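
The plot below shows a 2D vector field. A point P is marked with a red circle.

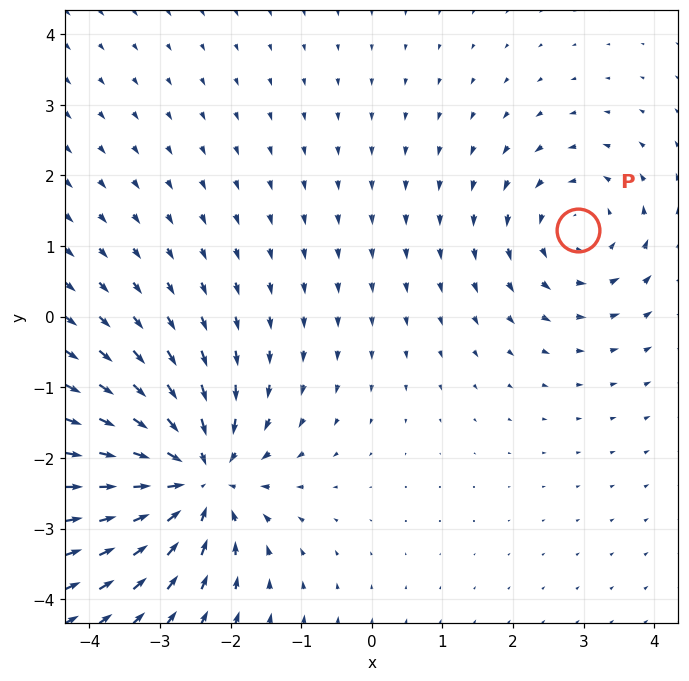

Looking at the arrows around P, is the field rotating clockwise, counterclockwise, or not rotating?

Near P at (2.9, 1.2) the arrows circulate counterclockwise. The curl (z-component) there is about +3; positive curl means counterclockwise rotation.

counterclockwise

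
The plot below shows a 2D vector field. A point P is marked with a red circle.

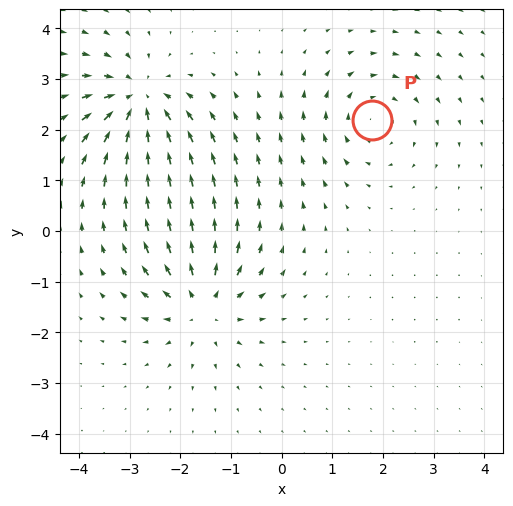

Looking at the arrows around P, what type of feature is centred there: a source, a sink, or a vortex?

vortex

At P (1.8, 2.2) the arrows circulate clockwise. Divergence ≈0, curl about -4 — near-zero divergence with nonzero curl is a vortex.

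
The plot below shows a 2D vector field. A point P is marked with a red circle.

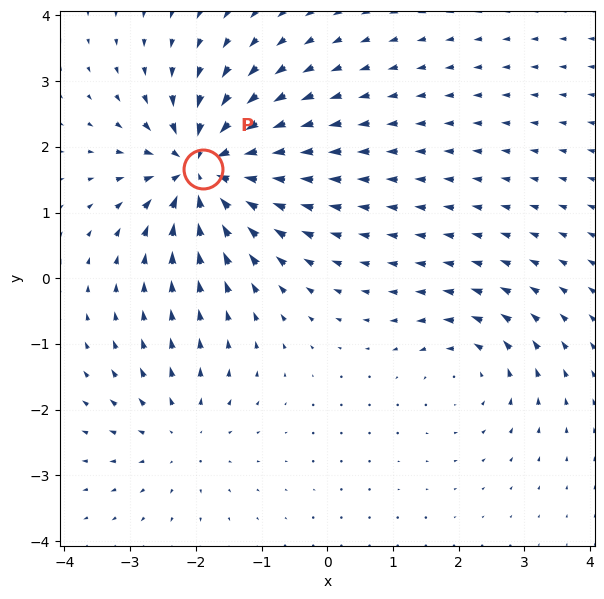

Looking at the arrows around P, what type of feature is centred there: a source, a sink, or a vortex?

At P (-1.9, 1.7) the arrows converge inward. Divergence about -7, curl ≈0 — negative divergence with near-zero curl is a sink.

sink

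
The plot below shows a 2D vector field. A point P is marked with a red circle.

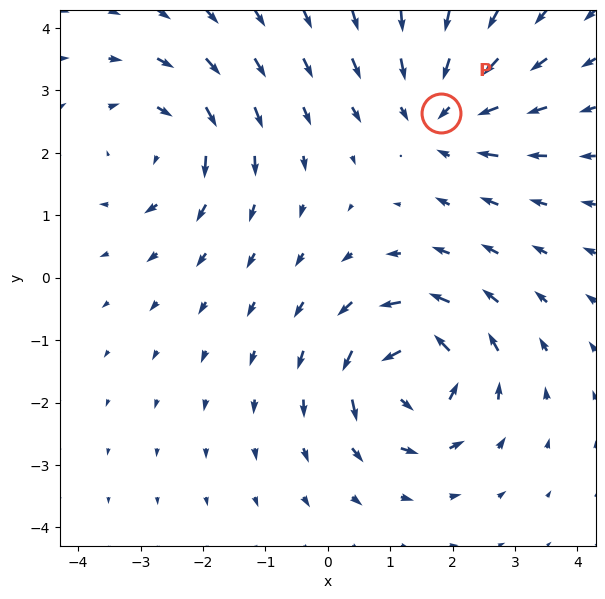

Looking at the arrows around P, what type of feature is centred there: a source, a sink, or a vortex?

At P (1.8, 2.6) the arrows converge inward. Divergence about -3, curl ≈0 — negative divergence with near-zero curl is a sink.

sink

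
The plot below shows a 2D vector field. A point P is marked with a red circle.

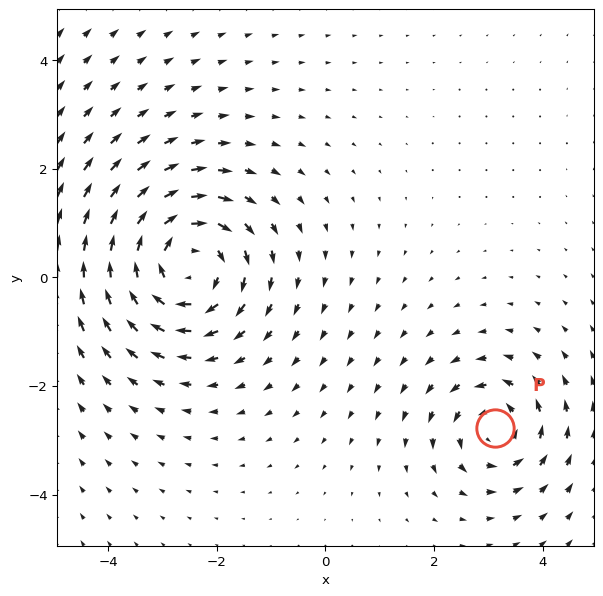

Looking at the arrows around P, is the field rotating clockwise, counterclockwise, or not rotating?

Near P at (3.1, -2.8) the arrows circulate counterclockwise. The curl (z-component) there is about +4; positive curl means counterclockwise rotation.

counterclockwise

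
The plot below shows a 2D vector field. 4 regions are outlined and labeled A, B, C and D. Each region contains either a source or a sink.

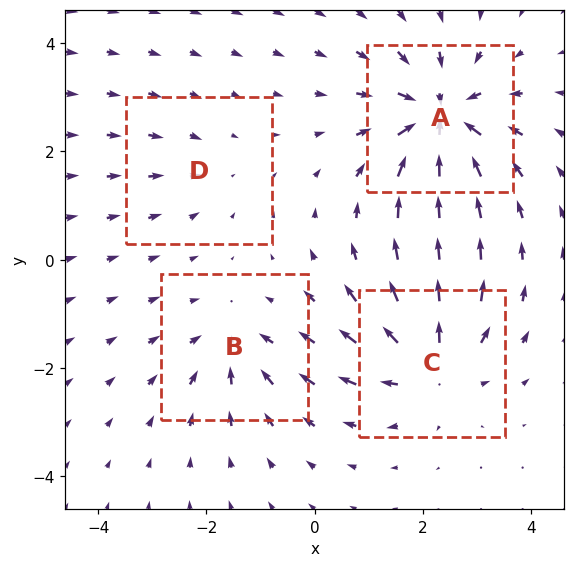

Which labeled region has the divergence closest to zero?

D

Divergence at each region's feature centre — A: about -7, B: about -4, C: about +5, D: about -2. Region D is closest to zero.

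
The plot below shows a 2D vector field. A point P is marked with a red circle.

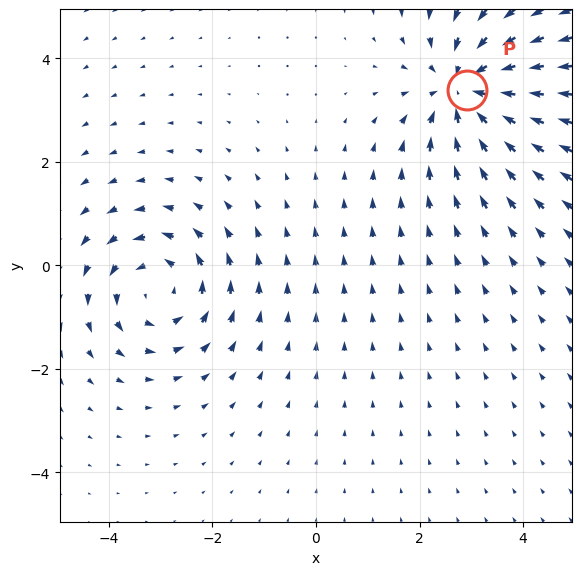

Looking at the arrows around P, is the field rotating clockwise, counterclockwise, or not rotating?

Near P at (2.9, 3.4) the arrows show no circulation. The curl there is ≈0.

not rotating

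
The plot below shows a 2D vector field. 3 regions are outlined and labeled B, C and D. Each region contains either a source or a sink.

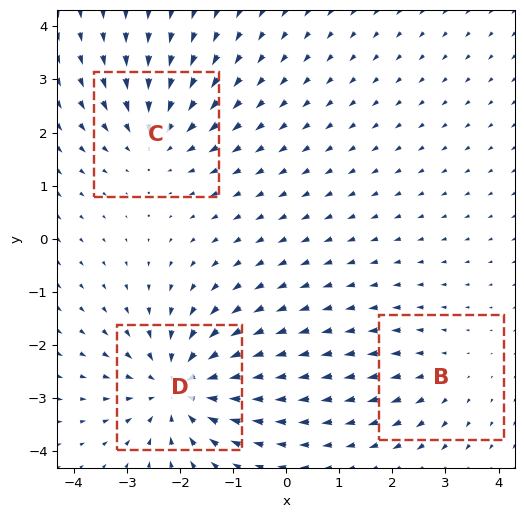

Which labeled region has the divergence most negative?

Divergence at each region's feature centre — B: about +2, C: about -3, D: about -5. Region D is most negative.

D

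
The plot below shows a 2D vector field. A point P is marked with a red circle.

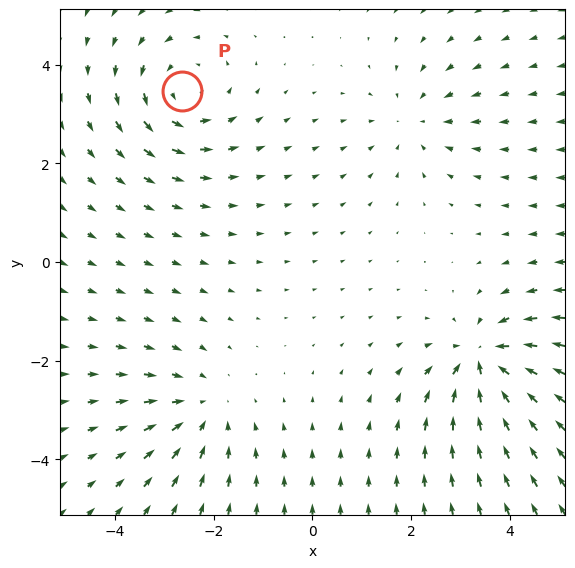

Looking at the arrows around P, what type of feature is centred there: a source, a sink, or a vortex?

At P (-2.6, 3.5) the arrows circulate counterclockwise. Divergence ≈0, curl about +4 — near-zero divergence with nonzero curl is a vortex.

vortex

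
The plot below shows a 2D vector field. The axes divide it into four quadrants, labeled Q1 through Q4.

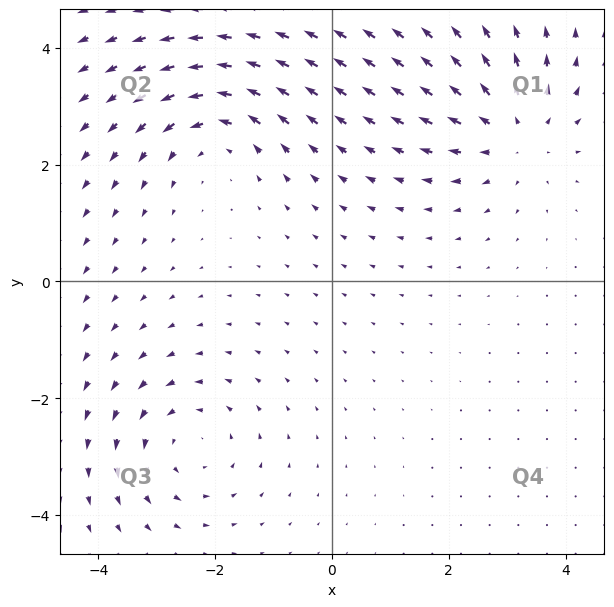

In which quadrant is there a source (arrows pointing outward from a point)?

Q1

The source sits at approximately (3.1, 2.6), which lies in quadrant Q1. The divergence there is about +4, positive as expected for a source.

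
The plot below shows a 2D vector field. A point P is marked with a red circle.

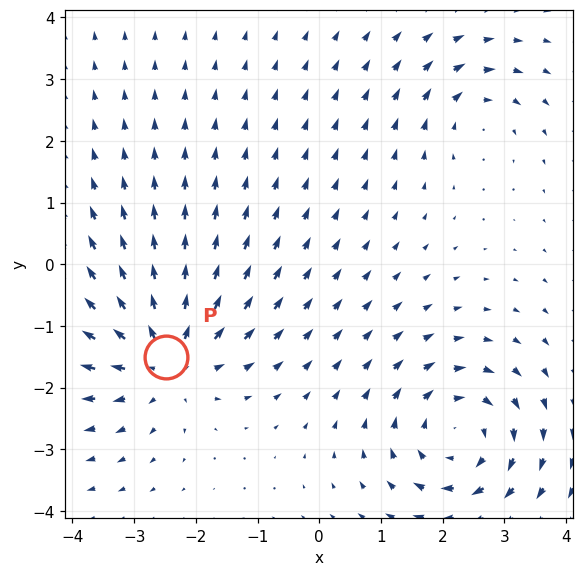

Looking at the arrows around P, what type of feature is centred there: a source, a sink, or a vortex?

source

At P (-2.5, -1.5) the arrows spread outward. Divergence about +5, curl ≈0 — positive divergence with near-zero curl is a source.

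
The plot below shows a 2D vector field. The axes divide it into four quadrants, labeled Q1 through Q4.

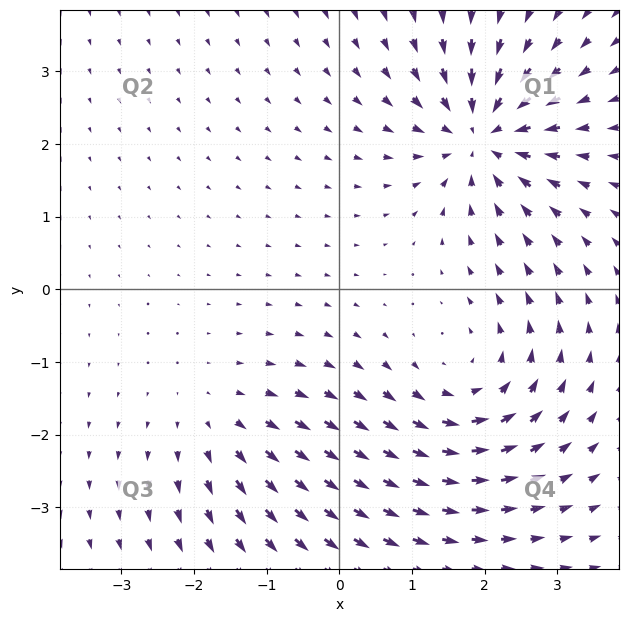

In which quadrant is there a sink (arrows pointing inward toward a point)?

The sink sits at approximately (2.0, 2.1), which lies in quadrant Q1. The divergence there is about -6, negative as expected for a sink.

Q1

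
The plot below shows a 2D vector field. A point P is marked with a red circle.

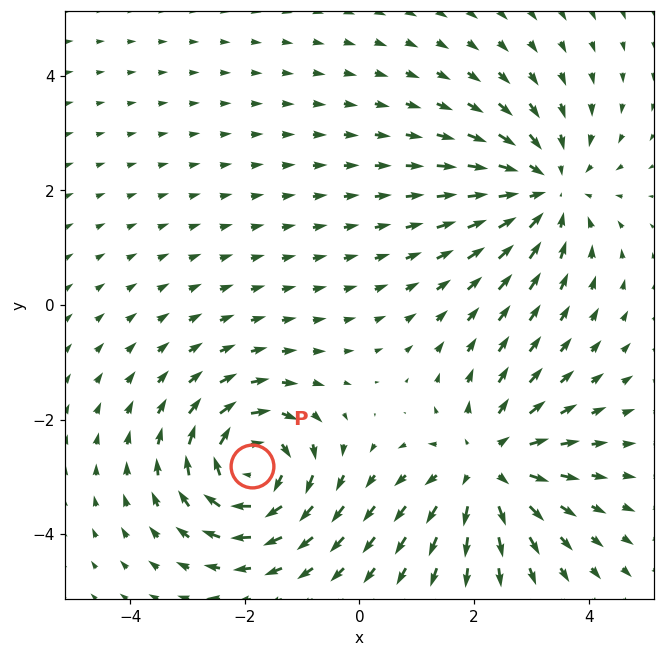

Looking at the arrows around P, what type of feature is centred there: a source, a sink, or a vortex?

vortex

At P (-1.9, -2.8) the arrows circulate clockwise. Divergence ≈0, curl about -6 — near-zero divergence with nonzero curl is a vortex.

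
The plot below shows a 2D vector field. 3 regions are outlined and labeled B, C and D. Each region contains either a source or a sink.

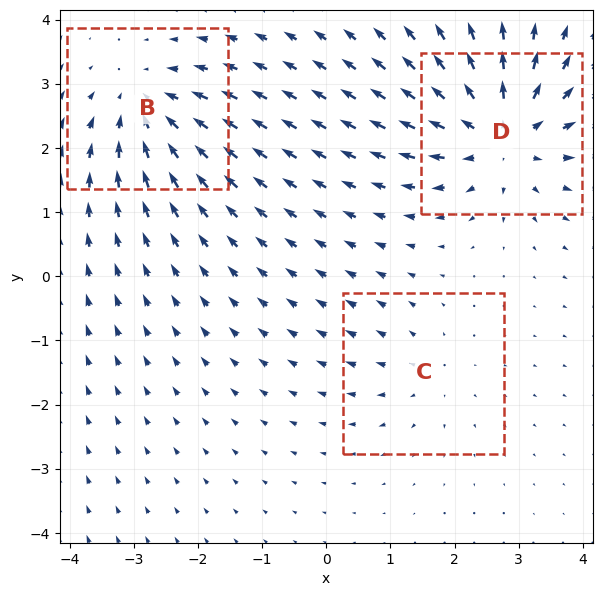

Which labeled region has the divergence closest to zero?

Divergence at each region's feature centre — B: about -4, C: about +2, D: about +5. Region C is closest to zero.

C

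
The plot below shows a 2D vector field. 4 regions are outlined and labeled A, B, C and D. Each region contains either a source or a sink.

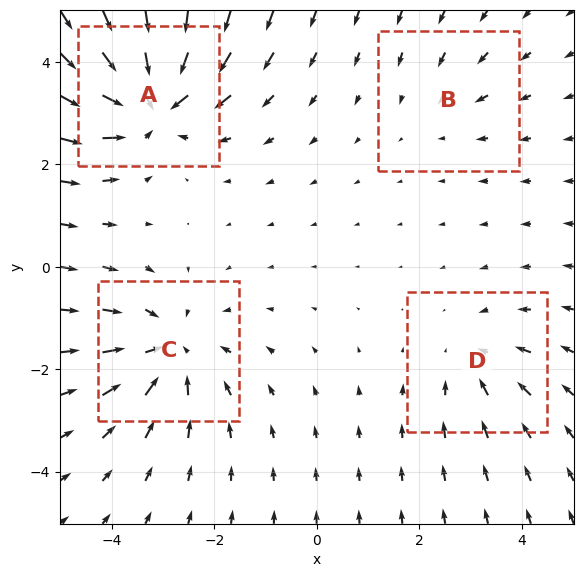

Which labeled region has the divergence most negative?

Divergence at each region's feature centre — A: about -7, B: about -2, C: about -4, D: about -3. Region A is most negative.

A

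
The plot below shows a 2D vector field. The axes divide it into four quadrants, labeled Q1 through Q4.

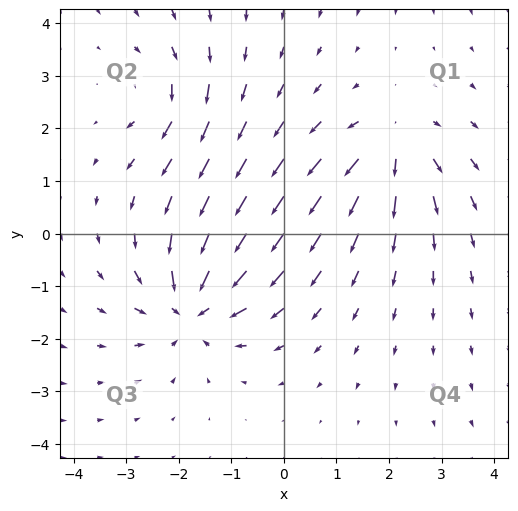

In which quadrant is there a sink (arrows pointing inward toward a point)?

Q3

The sink sits at approximately (-1.7, -1.4), which lies in quadrant Q3. The divergence there is about -5, negative as expected for a sink.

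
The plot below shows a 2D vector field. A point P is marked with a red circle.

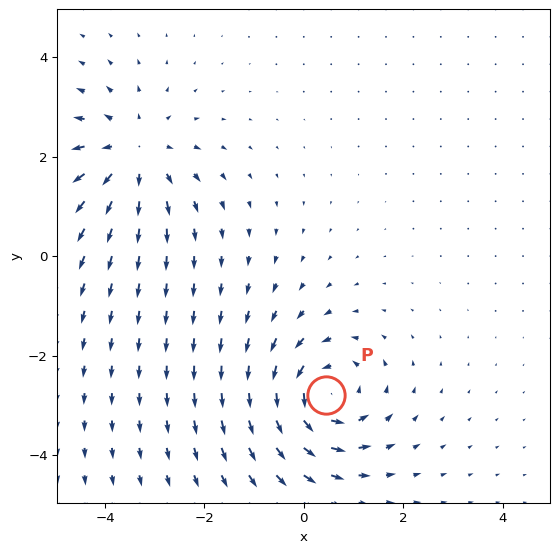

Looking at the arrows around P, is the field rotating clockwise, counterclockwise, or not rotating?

Near P at (0.5, -2.8) the arrows circulate counterclockwise. The curl (z-component) there is about +5; positive curl means counterclockwise rotation.

counterclockwise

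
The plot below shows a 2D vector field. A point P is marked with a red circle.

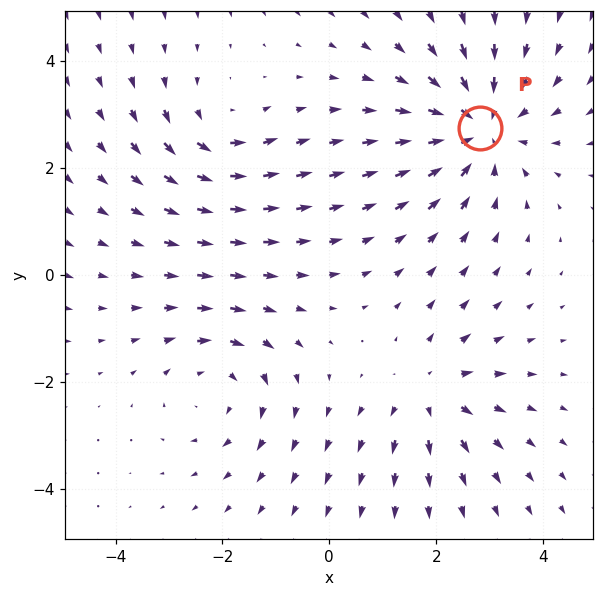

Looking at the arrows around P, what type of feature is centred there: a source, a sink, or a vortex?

sink

At P (2.8, 2.8) the arrows converge inward. Divergence about -4, curl ≈0 — negative divergence with near-zero curl is a sink.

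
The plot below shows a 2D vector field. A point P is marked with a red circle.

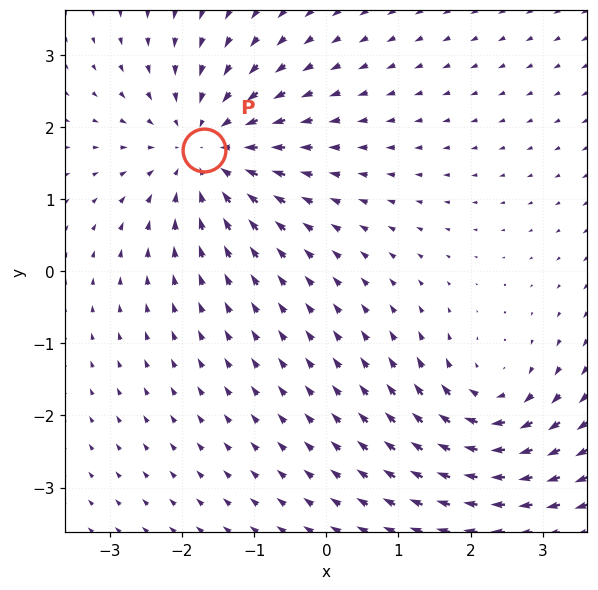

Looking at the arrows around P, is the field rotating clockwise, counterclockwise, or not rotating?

not rotating

Near P at (-1.7, 1.7) the arrows show no circulation. The curl there is ≈0.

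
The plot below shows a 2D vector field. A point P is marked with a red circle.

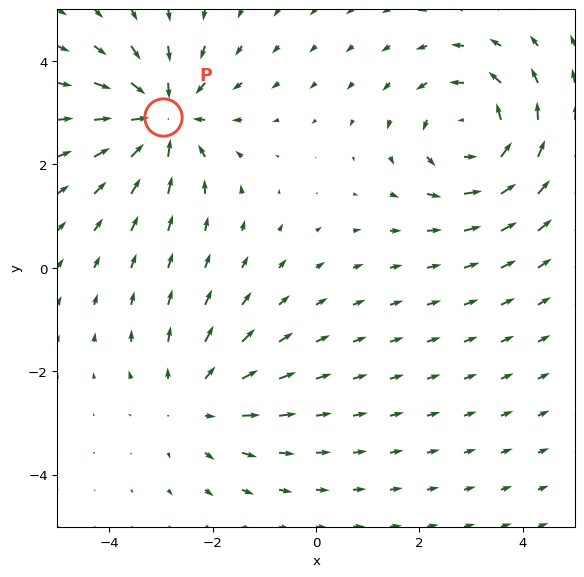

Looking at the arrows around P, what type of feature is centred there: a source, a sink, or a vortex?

At P (-3.0, 2.9) the arrows converge inward. Divergence about -4, curl ≈0 — negative divergence with near-zero curl is a sink.

sink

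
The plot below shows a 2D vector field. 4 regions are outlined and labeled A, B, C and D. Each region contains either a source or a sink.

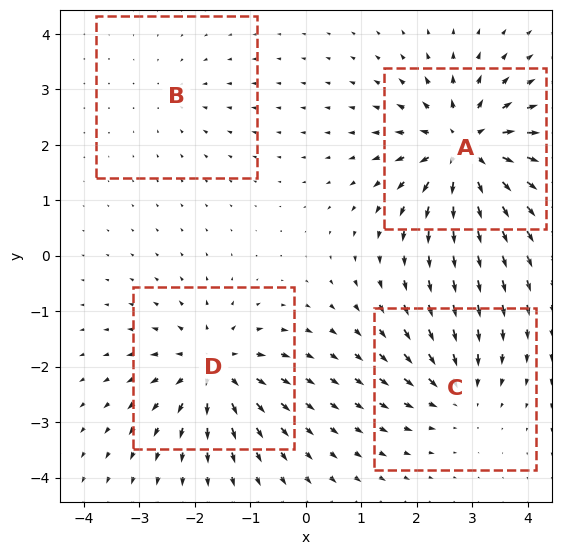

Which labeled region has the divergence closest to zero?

B

Divergence at each region's feature centre — A: about +8, B: about -2, C: about -4, D: about +6. Region B is closest to zero.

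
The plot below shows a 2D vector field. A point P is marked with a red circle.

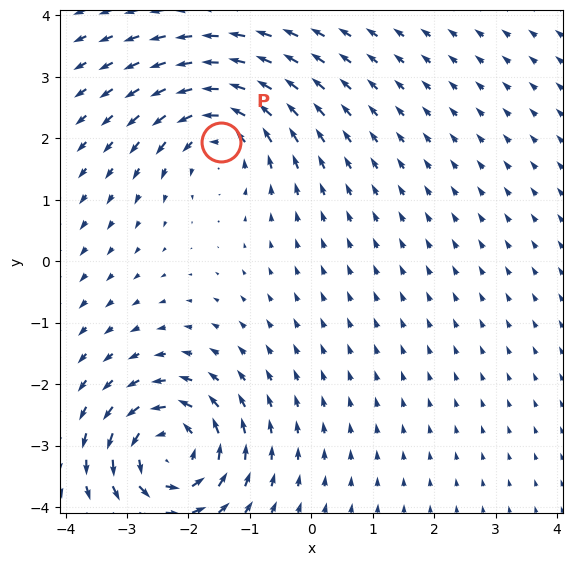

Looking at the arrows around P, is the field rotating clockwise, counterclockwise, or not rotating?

counterclockwise

Near P at (-1.5, 1.9) the arrows circulate counterclockwise. The curl (z-component) there is about +4; positive curl means counterclockwise rotation.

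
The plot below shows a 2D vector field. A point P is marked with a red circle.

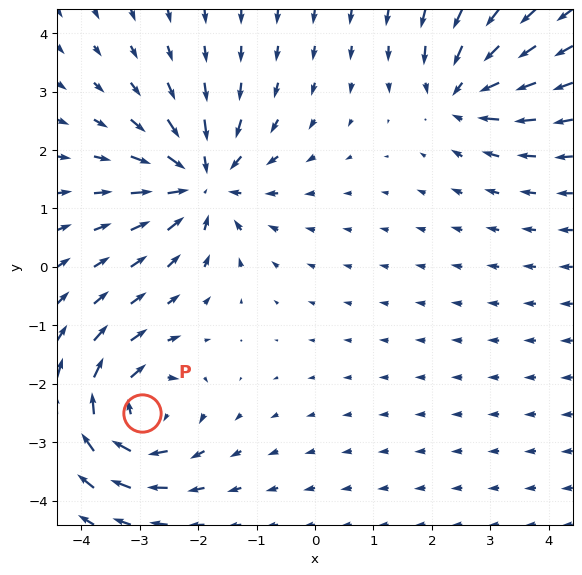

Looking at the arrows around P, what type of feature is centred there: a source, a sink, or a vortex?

vortex

At P (-3.0, -2.5) the arrows circulate clockwise. Divergence ≈0, curl about -5 — near-zero divergence with nonzero curl is a vortex.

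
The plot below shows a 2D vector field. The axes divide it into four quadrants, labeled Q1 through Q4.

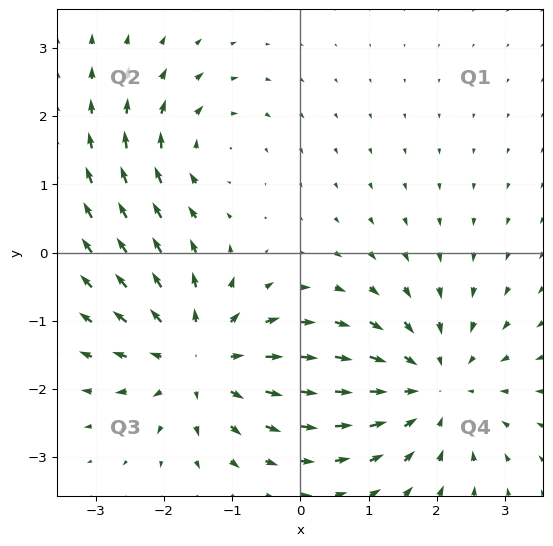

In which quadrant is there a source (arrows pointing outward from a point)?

Q3

The source sits at approximately (-1.5, -1.6), which lies in quadrant Q3. The divergence there is about +4, positive as expected for a source.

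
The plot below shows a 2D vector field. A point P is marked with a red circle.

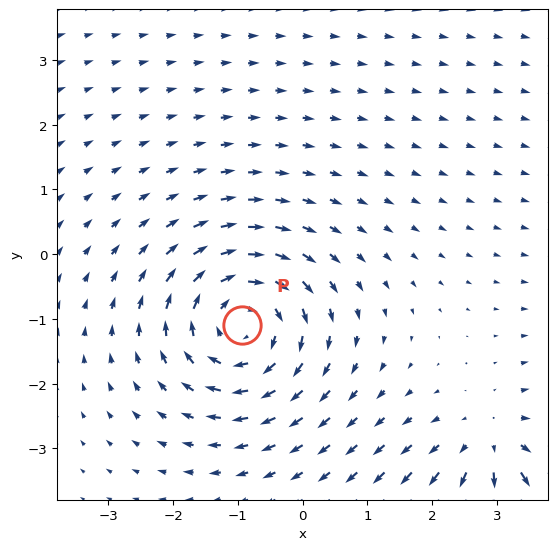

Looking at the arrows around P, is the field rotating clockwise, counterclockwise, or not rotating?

clockwise

Near P at (-0.9, -1.1) the arrows circulate clockwise. The curl (z-component) there is about -4; negative curl means clockwise rotation.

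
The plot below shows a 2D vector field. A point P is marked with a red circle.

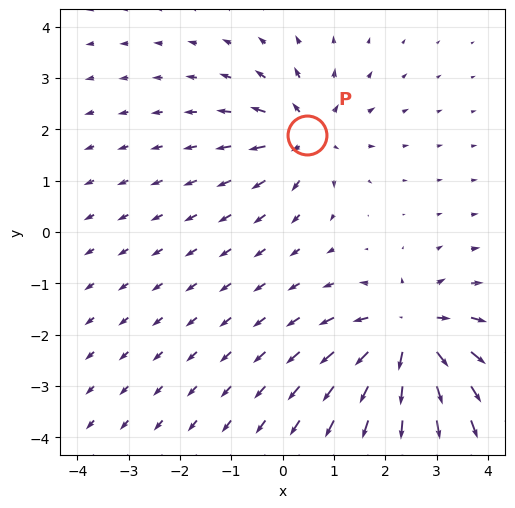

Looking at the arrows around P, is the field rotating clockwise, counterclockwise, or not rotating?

Near P at (0.5, 1.9) the arrows show no circulation. The curl there is ≈0.

not rotating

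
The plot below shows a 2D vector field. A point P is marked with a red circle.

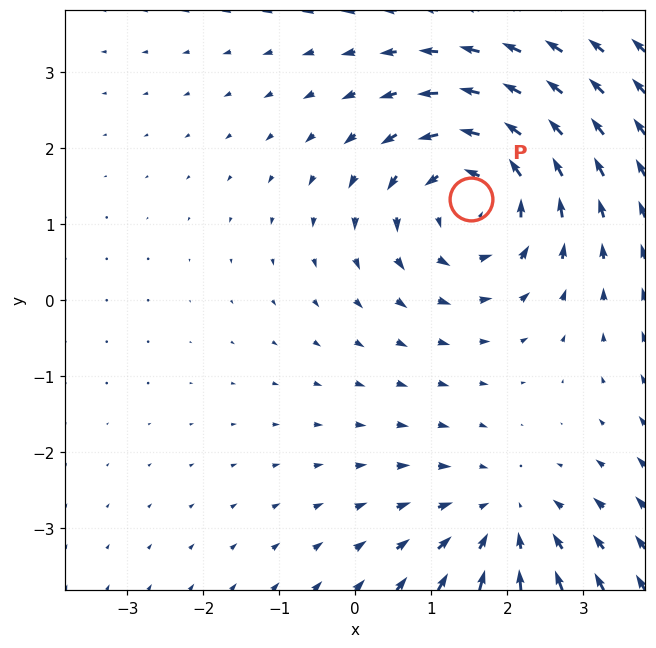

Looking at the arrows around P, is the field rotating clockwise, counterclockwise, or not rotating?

counterclockwise

Near P at (1.5, 1.3) the arrows circulate counterclockwise. The curl (z-component) there is about +4; positive curl means counterclockwise rotation.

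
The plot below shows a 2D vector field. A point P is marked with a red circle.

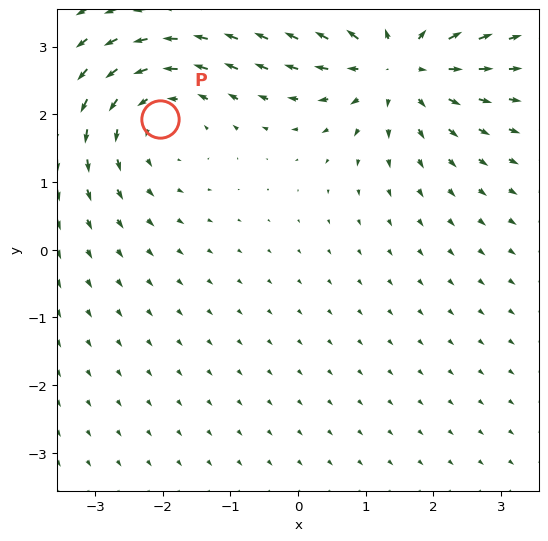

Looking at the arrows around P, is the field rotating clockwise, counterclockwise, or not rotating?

counterclockwise

Near P at (-2.0, 1.9) the arrows circulate counterclockwise. The curl (z-component) there is about +3; positive curl means counterclockwise rotation.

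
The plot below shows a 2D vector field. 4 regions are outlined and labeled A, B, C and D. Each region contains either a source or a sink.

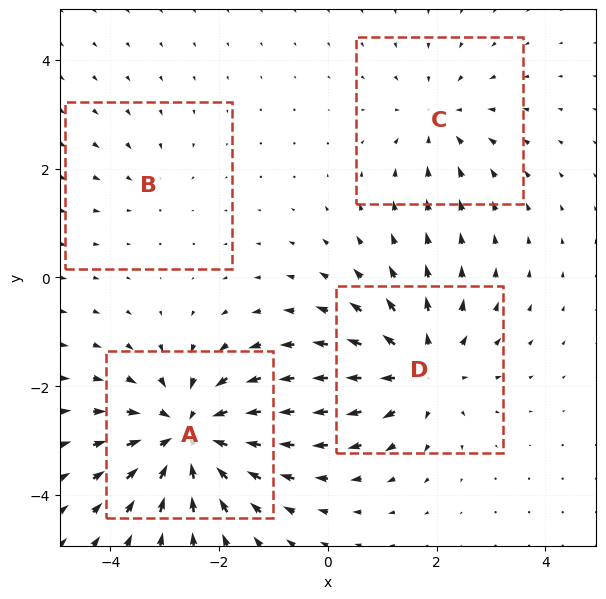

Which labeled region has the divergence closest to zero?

Divergence at each region's feature centre — A: about -7, B: about -2, C: about -3, D: about +5. Region B is closest to zero.

B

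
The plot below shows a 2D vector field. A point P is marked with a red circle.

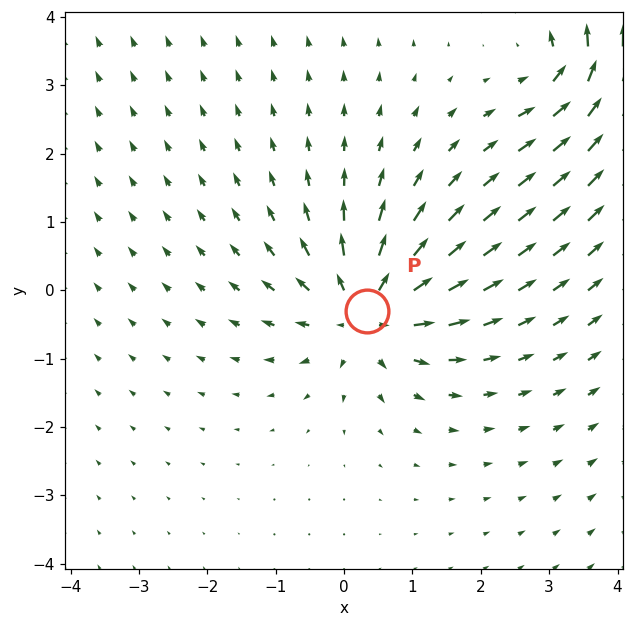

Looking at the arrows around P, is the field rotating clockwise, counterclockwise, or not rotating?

Near P at (0.3, -0.3) the arrows show no circulation. The curl there is ≈0.

not rotating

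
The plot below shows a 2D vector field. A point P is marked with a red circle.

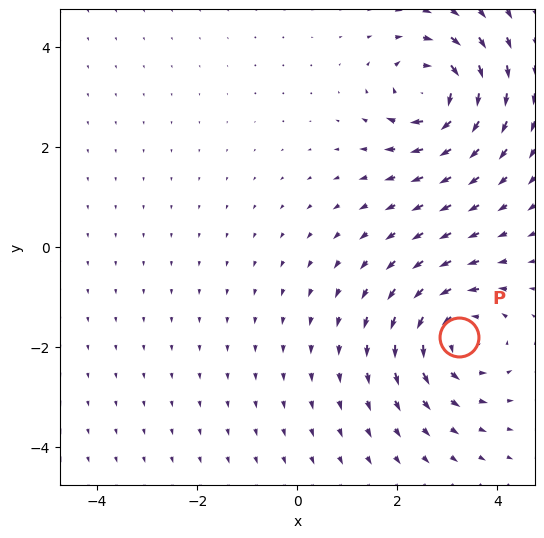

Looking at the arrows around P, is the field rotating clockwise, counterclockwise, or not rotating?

Near P at (3.2, -1.8) the arrows circulate counterclockwise. The curl (z-component) there is about +5; positive curl means counterclockwise rotation.

counterclockwise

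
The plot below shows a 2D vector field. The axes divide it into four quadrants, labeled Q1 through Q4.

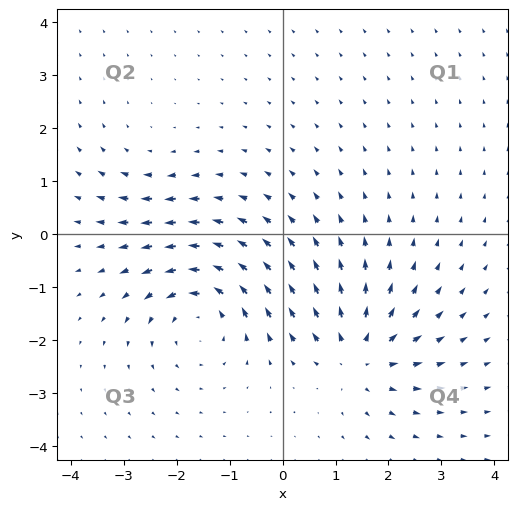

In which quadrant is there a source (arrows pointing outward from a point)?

The source sits at approximately (1.4, -2.3), which lies in quadrant Q4. The divergence there is about +5, positive as expected for a source.

Q4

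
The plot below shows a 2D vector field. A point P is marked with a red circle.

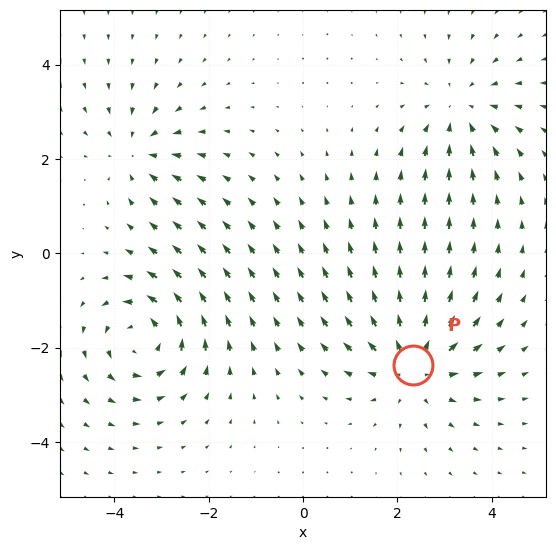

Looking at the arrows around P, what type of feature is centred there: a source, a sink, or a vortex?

At P (2.3, -2.4) the arrows spread outward. Divergence about +5, curl ≈0 — positive divergence with near-zero curl is a source.

source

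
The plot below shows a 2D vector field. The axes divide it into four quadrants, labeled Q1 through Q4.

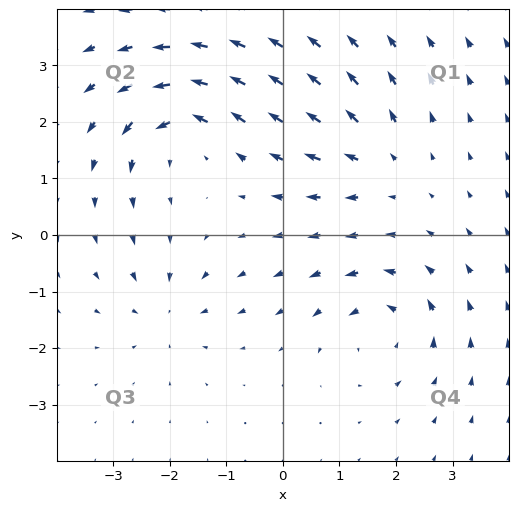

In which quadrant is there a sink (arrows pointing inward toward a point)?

Q3

The sink sits at approximately (-2.1, -1.4), which lies in quadrant Q3. The divergence there is about -3, negative as expected for a sink.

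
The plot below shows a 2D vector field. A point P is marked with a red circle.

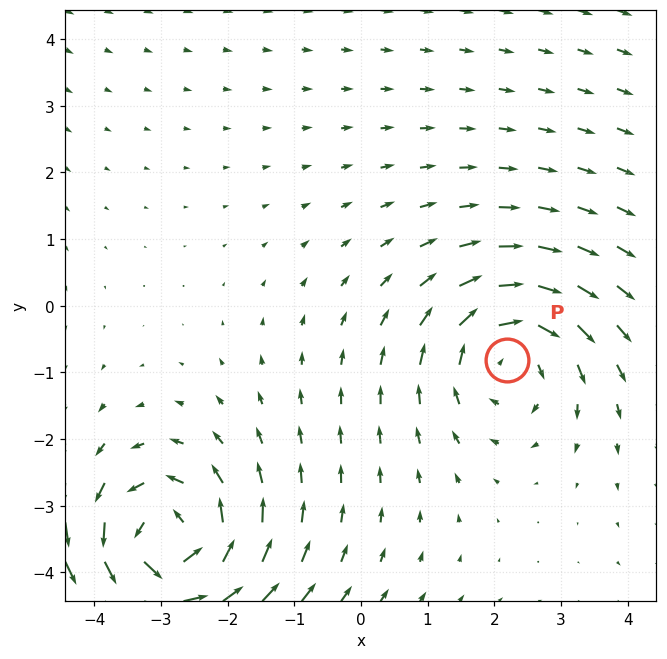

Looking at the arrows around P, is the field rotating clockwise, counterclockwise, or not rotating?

Near P at (2.2, -0.8) the arrows circulate clockwise. The curl (z-component) there is about -4; negative curl means clockwise rotation.

clockwise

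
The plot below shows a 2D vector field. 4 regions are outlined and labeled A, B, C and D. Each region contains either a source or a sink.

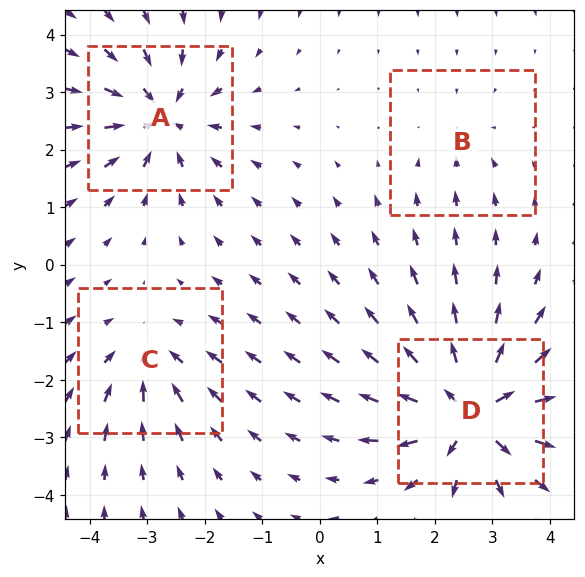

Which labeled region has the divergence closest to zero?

B

Divergence at each region's feature centre — A: about -6, B: about -2, C: about -4, D: about +9. Region B is closest to zero.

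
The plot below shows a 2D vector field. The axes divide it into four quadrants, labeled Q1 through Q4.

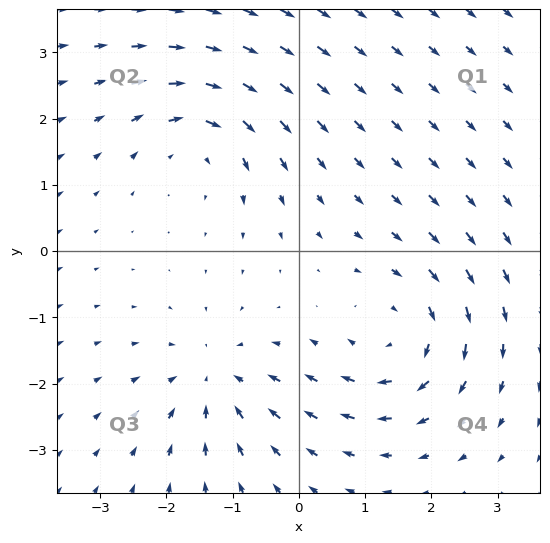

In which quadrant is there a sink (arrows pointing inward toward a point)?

The sink sits at approximately (-1.3, -1.9), which lies in quadrant Q3. The divergence there is about -4, negative as expected for a sink.

Q3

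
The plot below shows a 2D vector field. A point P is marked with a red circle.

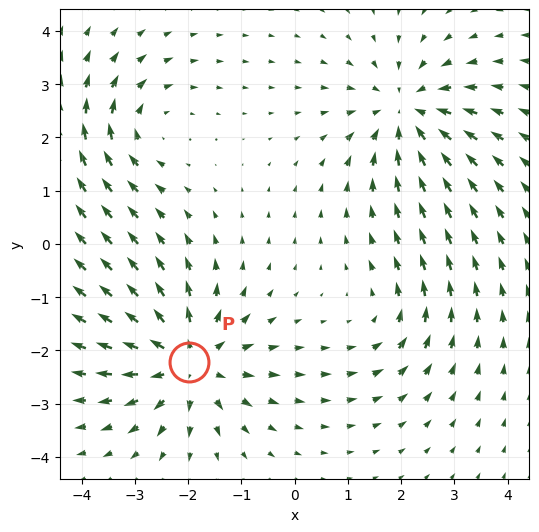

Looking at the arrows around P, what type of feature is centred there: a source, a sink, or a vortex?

source

At P (-2.0, -2.2) the arrows spread outward. Divergence about +5, curl ≈0 — positive divergence with near-zero curl is a source.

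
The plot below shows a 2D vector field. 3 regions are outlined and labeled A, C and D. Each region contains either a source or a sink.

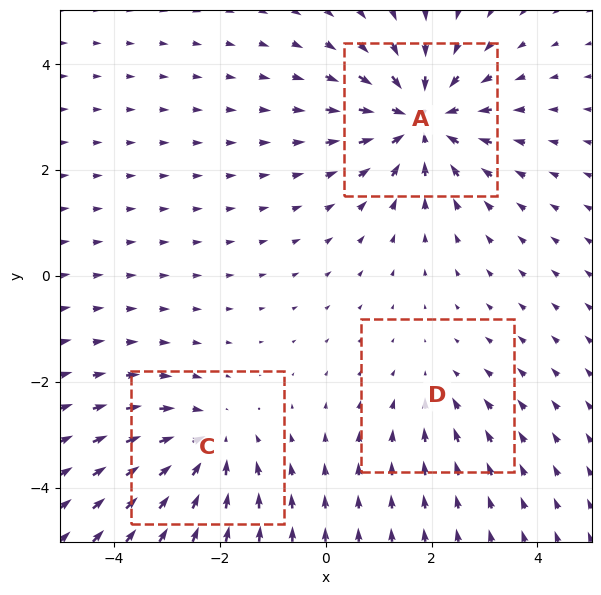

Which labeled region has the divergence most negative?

A

Divergence at each region's feature centre — A: about -5, C: about -3, D: about -2. Region A is most negative.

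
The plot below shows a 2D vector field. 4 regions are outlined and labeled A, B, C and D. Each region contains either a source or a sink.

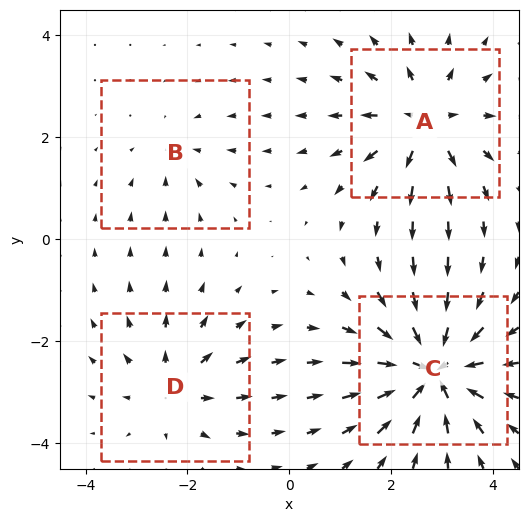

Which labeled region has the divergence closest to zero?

B

Divergence at each region's feature centre — A: about +5, B: about -2, C: about -7, D: about +4. Region B is closest to zero.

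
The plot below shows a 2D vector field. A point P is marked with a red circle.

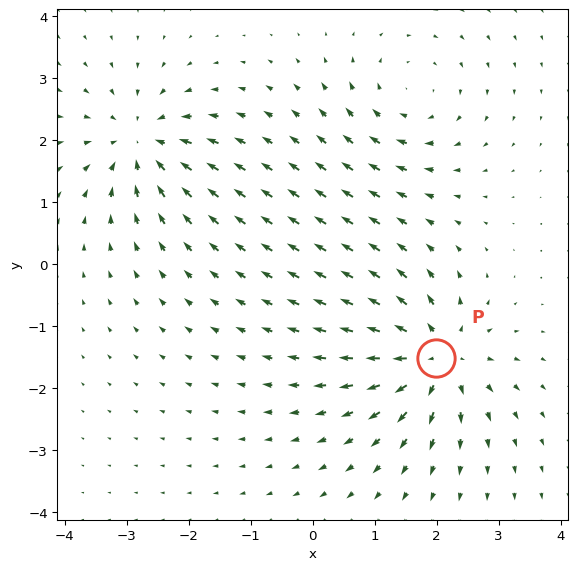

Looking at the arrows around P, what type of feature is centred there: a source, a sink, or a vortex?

At P (2.0, -1.5) the arrows spread outward. Divergence about +6, curl ≈0 — positive divergence with near-zero curl is a source.

source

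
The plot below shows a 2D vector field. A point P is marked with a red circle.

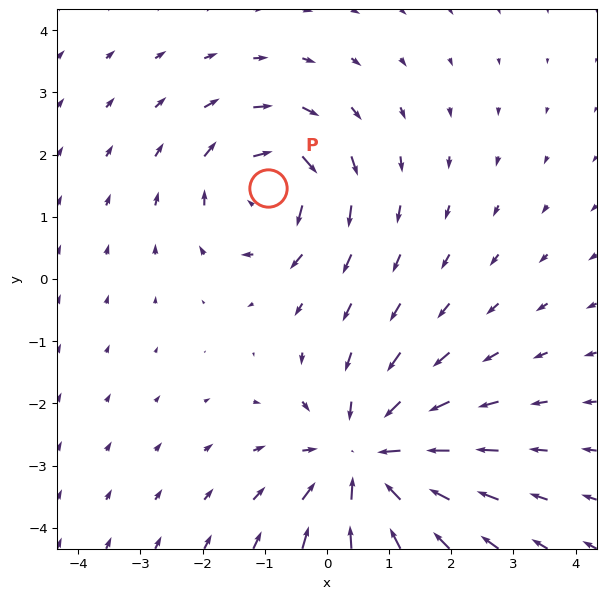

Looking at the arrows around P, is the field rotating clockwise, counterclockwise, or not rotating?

Near P at (-0.9, 1.5) the arrows circulate clockwise. The curl (z-component) there is about -4; negative curl means clockwise rotation.

clockwise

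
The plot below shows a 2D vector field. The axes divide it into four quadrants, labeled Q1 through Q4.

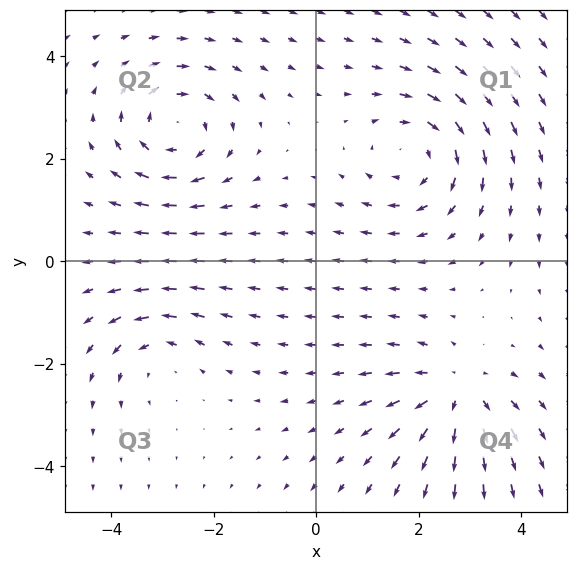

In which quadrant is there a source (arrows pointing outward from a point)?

The source sits at approximately (2.7, -2.6), which lies in quadrant Q4. The divergence there is about +4, positive as expected for a source.

Q4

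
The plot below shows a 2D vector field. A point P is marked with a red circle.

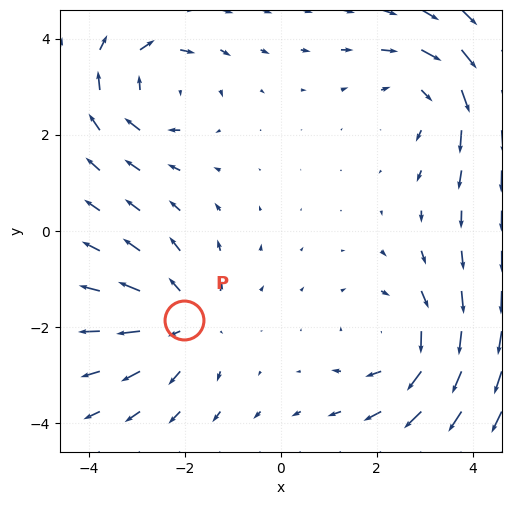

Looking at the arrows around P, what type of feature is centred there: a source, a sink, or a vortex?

At P (-2.0, -1.9) the arrows spread outward. Divergence about +3, curl ≈0 — positive divergence with near-zero curl is a source.

source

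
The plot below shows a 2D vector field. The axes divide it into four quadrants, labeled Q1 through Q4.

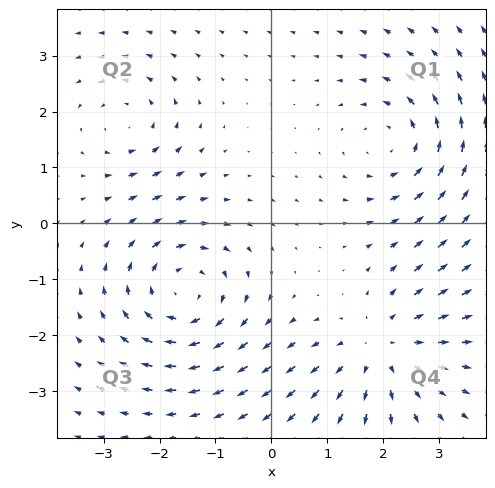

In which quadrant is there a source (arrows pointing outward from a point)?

The source sits at approximately (2.0, -2.3), which lies in quadrant Q4. The divergence there is about +4, positive as expected for a source.

Q4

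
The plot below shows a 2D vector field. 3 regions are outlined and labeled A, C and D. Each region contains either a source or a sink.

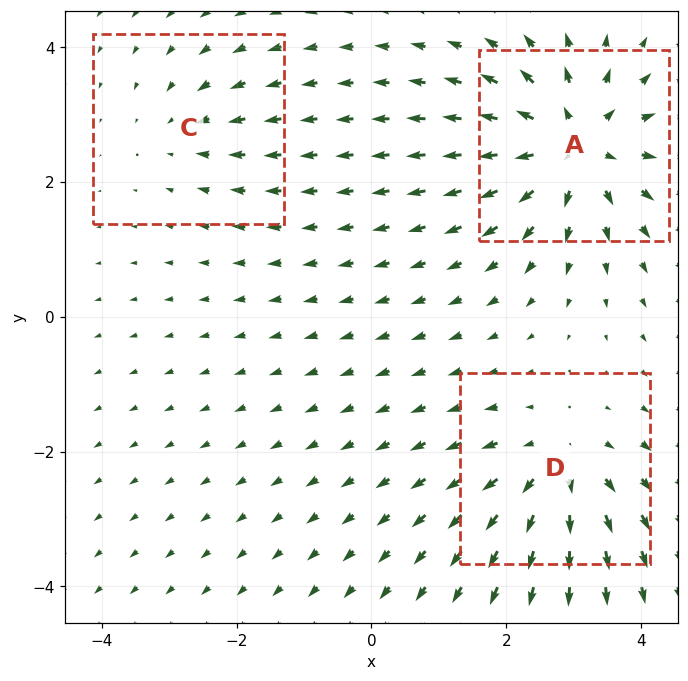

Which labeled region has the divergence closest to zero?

Divergence at each region's feature centre — A: about +5, C: about -2, D: about +4. Region C is closest to zero.

C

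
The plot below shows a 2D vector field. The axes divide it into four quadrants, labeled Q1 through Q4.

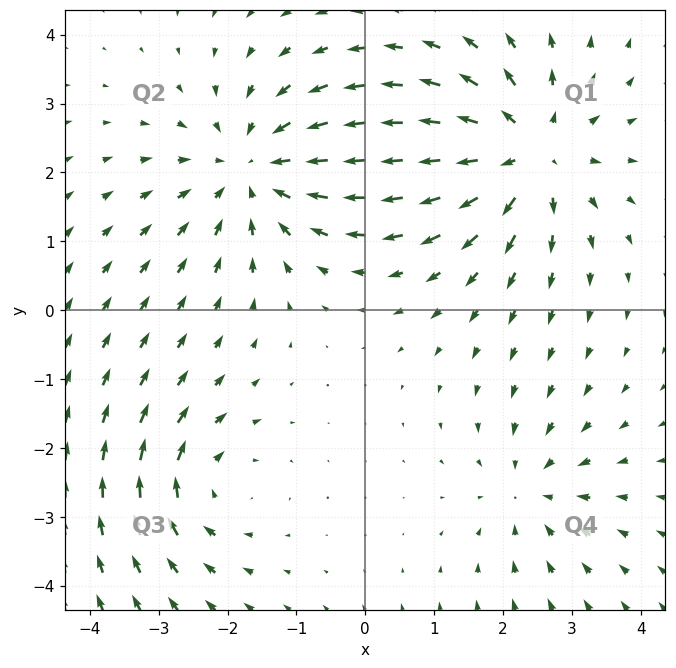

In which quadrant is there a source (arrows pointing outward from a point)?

The source sits at approximately (2.3, 2.3), which lies in quadrant Q1. The divergence there is about +5, positive as expected for a source.

Q1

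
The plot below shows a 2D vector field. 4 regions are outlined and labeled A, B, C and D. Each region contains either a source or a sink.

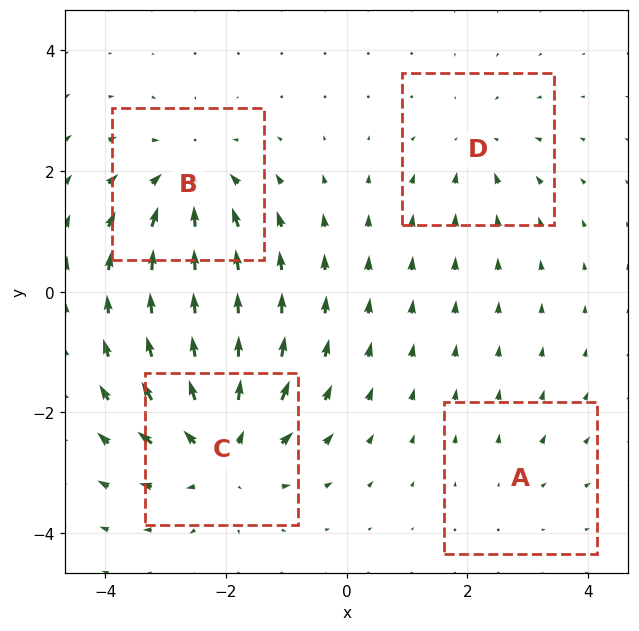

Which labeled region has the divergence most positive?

Divergence at each region's feature centre — A: about +2, B: about -5, C: about +6, D: about -3. Region C is most positive.

C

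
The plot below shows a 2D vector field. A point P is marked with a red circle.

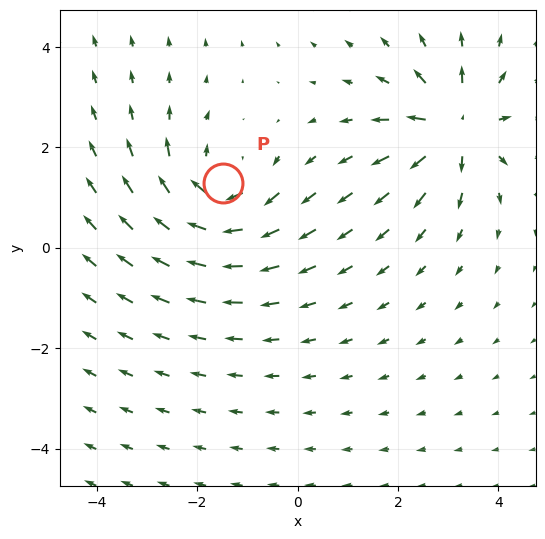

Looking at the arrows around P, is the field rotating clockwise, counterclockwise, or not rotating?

clockwise

Near P at (-1.5, 1.3) the arrows circulate clockwise. The curl (z-component) there is about -5; negative curl means clockwise rotation.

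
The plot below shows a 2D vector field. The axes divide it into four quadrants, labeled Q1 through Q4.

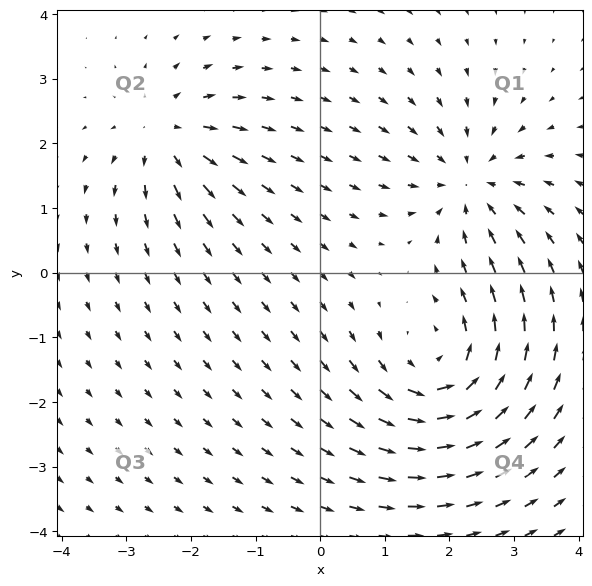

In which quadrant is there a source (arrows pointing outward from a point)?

Q2

The source sits at approximately (-2.4, 2.1), which lies in quadrant Q2. The divergence there is about +4, positive as expected for a source.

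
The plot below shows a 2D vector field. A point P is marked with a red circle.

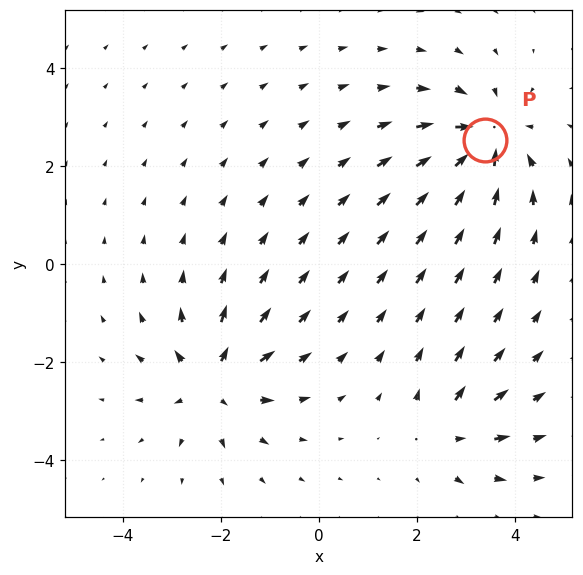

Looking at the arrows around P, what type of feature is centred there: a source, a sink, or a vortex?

sink

At P (3.4, 2.5) the arrows converge inward. Divergence about -6, curl ≈0 — negative divergence with near-zero curl is a sink.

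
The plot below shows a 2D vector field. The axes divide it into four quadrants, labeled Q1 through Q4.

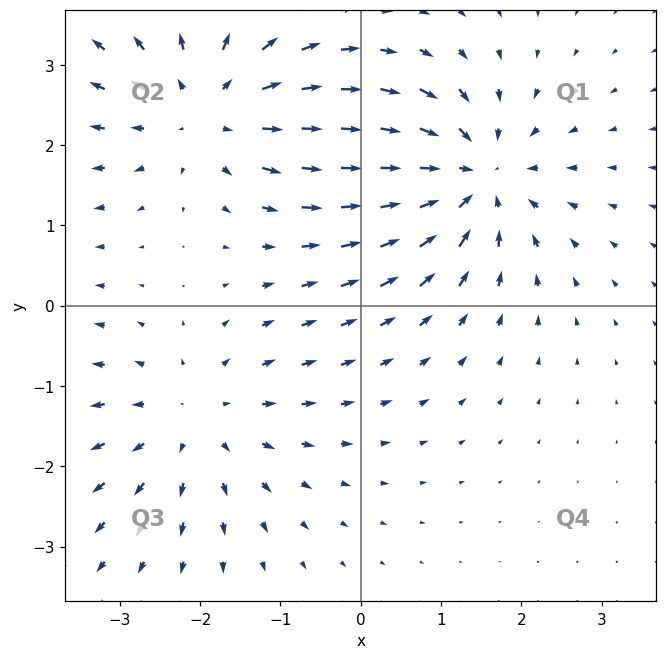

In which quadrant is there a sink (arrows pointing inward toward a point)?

The sink sits at approximately (1.4, 1.6), which lies in quadrant Q1. The divergence there is about -5, negative as expected for a sink.

Q1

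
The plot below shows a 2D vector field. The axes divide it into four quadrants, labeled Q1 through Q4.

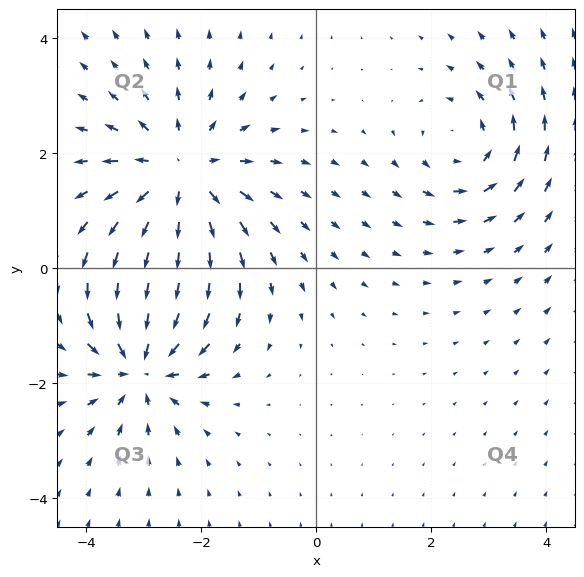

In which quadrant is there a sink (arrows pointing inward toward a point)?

Q3

The sink sits at approximately (-3.1, -1.7), which lies in quadrant Q3. The divergence there is about -5, negative as expected for a sink.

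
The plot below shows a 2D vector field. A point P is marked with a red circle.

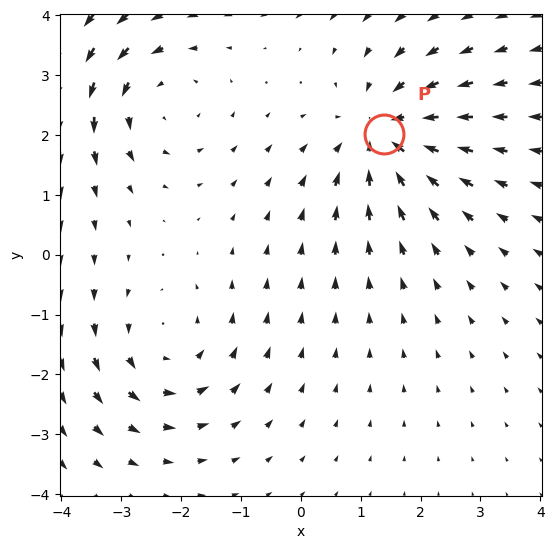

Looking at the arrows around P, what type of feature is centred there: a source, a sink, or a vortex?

At P (1.4, 2.0) the arrows converge inward. Divergence about -3, curl ≈0 — negative divergence with near-zero curl is a sink.

sink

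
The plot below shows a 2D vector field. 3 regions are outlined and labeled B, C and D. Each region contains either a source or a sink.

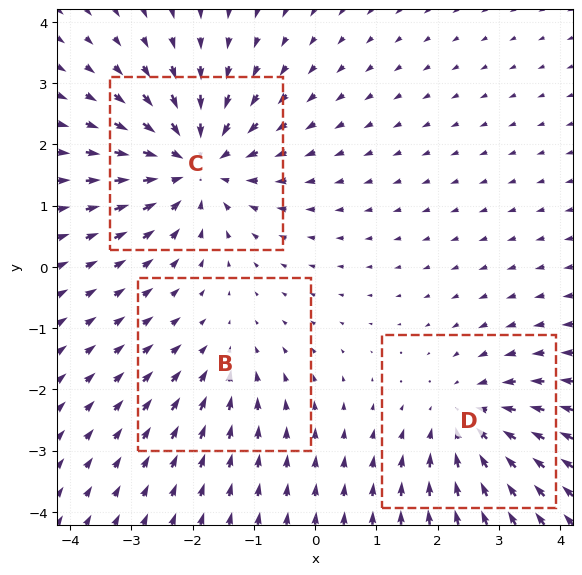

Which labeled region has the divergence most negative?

Divergence at each region's feature centre — B: about -2, C: about -4, D: about -3. Region C is most negative.

C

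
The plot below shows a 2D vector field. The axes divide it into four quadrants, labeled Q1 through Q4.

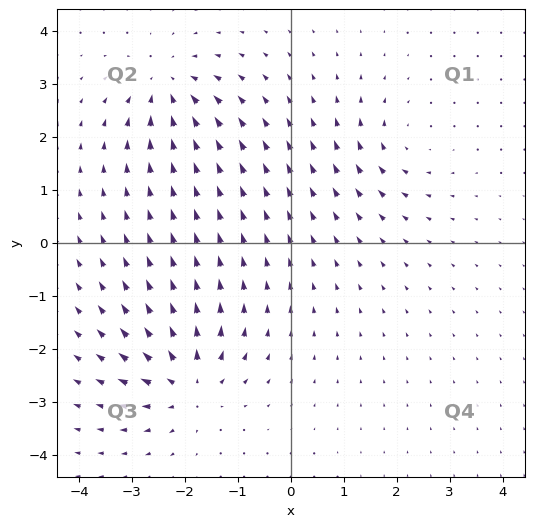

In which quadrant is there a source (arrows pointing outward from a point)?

The source sits at approximately (-1.9, -2.7), which lies in quadrant Q3. The divergence there is about +6, positive as expected for a source.

Q3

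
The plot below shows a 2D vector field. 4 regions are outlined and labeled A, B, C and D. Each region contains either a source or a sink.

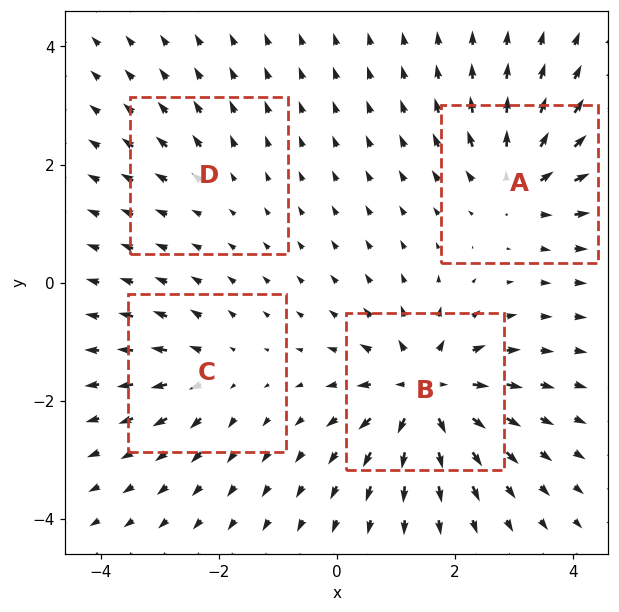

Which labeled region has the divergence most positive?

Divergence at each region's feature centre — A: about +6, B: about +9, C: about +4, D: about +2. Region B is most positive.

B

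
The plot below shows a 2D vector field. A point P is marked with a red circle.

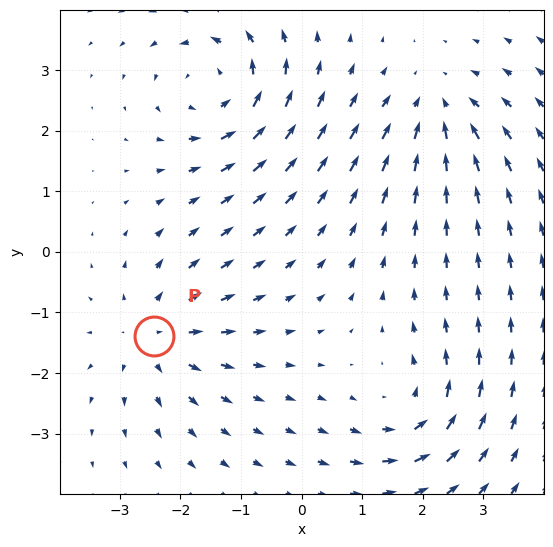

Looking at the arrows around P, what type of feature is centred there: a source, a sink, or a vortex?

At P (-2.4, -1.4) the arrows spread outward. Divergence about +4, curl ≈0 — positive divergence with near-zero curl is a source.

source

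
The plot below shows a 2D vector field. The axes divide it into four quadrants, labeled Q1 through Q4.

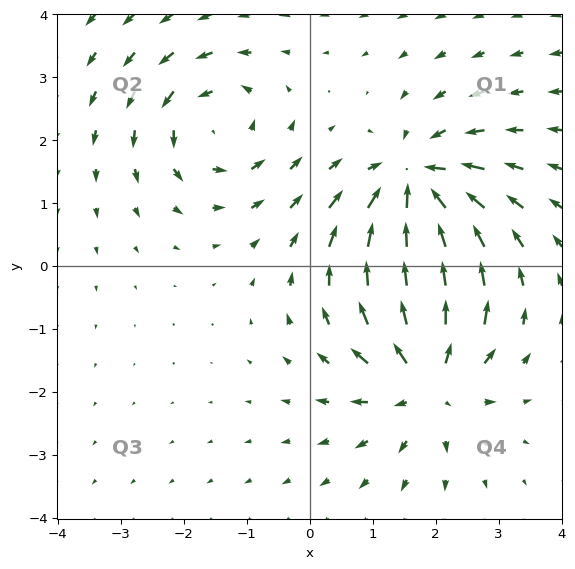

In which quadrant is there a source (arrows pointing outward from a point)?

Q4

The source sits at approximately (1.9, -1.8), which lies in quadrant Q4. The divergence there is about +5, positive as expected for a source.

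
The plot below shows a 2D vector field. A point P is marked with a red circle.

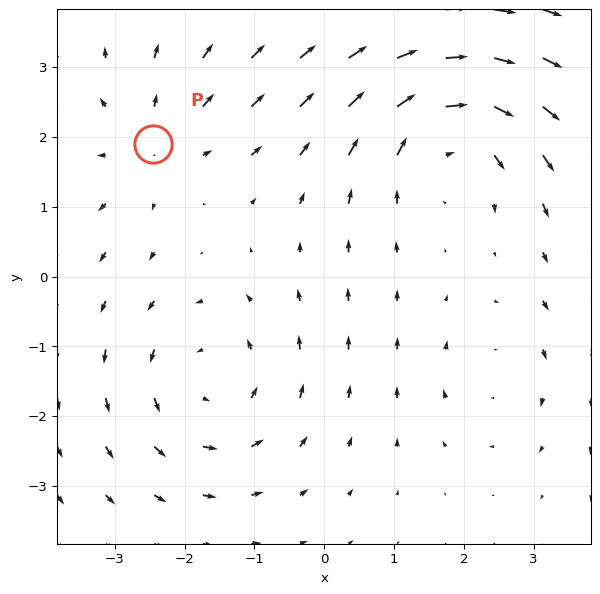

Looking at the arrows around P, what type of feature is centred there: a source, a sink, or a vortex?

source

At P (-2.5, 1.9) the arrows spread outward. Divergence about +3, curl ≈0 — positive divergence with near-zero curl is a source.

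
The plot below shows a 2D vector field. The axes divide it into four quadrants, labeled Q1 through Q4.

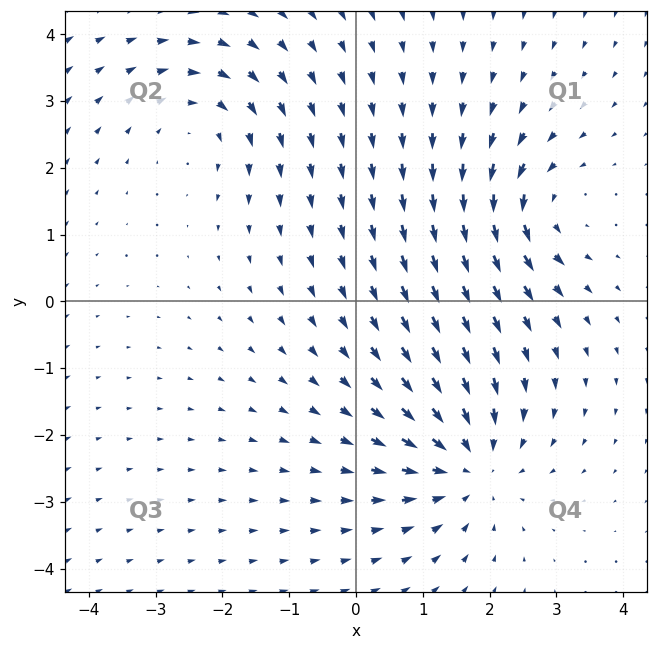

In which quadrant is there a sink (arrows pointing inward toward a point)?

The sink sits at approximately (1.7, -2.4), which lies in quadrant Q4. The divergence there is about -4, negative as expected for a sink.

Q4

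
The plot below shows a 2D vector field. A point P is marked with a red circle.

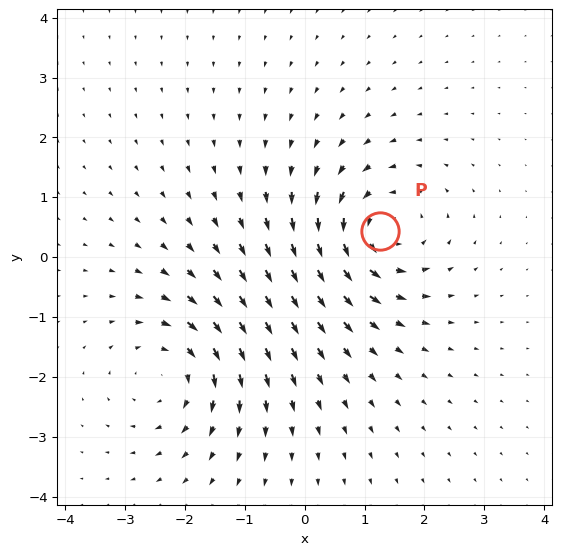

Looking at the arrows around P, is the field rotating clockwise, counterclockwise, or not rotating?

Near P at (1.3, 0.4) the arrows circulate counterclockwise. The curl (z-component) there is about +5; positive curl means counterclockwise rotation.

counterclockwise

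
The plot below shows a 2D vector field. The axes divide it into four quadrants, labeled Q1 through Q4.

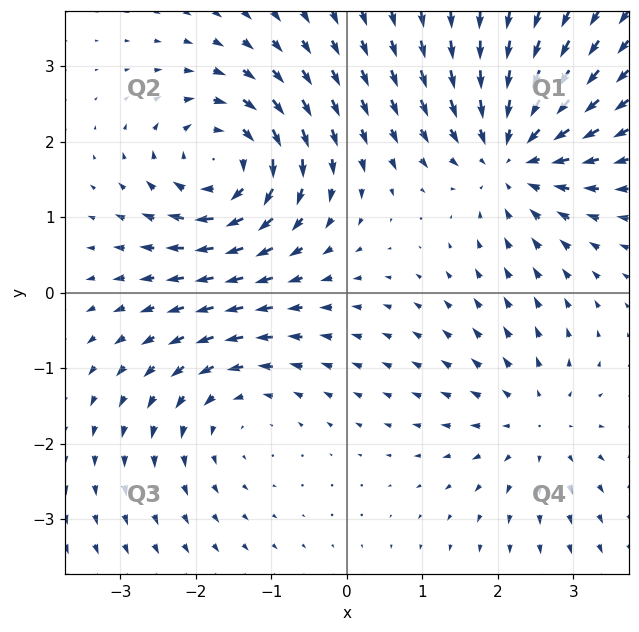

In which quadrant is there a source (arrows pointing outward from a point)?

The source sits at approximately (2.5, -1.7), which lies in quadrant Q4. The divergence there is about +3, positive as expected for a source.

Q4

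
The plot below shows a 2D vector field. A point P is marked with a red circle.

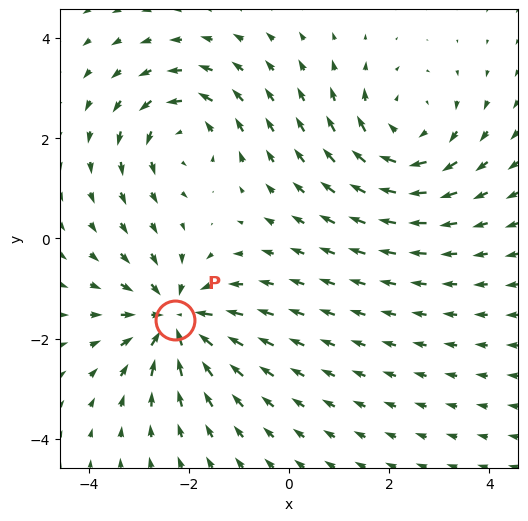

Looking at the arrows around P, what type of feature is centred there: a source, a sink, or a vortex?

At P (-2.3, -1.6) the arrows converge inward. Divergence about -5, curl ≈0 — negative divergence with near-zero curl is a sink.

sink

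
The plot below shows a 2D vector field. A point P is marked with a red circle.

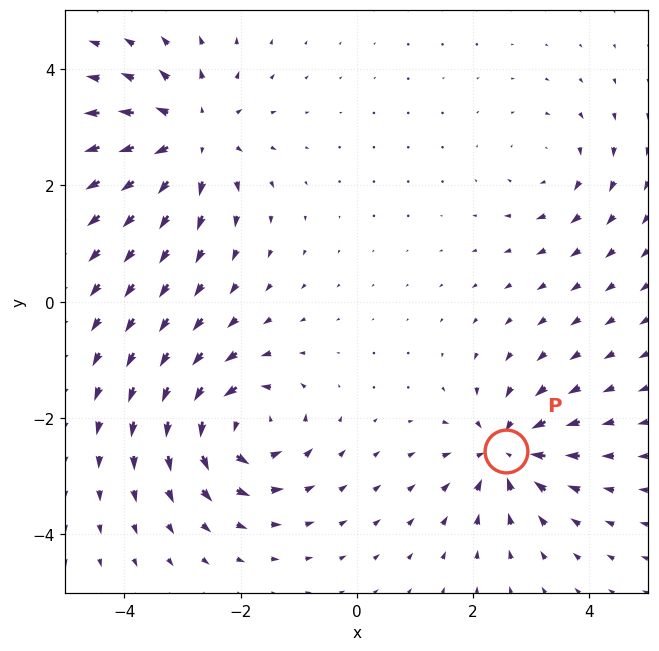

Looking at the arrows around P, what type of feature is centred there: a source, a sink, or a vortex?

sink

At P (2.6, -2.6) the arrows converge inward. Divergence about -6, curl ≈0 — negative divergence with near-zero curl is a sink.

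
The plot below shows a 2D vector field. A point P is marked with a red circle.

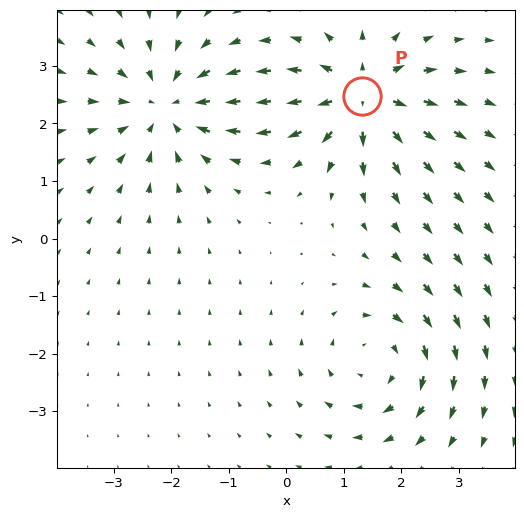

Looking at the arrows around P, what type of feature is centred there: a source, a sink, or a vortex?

At P (1.3, 2.5) the arrows spread outward. Divergence about +5, curl ≈0 — positive divergence with near-zero curl is a source.

source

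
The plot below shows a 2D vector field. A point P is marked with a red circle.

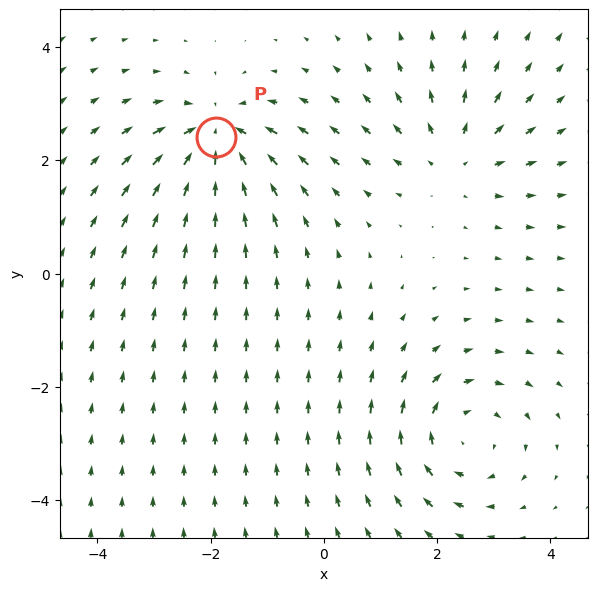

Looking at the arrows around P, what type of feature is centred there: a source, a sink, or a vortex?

sink

At P (-1.9, 2.4) the arrows converge inward. Divergence about -6, curl ≈0 — negative divergence with near-zero curl is a sink.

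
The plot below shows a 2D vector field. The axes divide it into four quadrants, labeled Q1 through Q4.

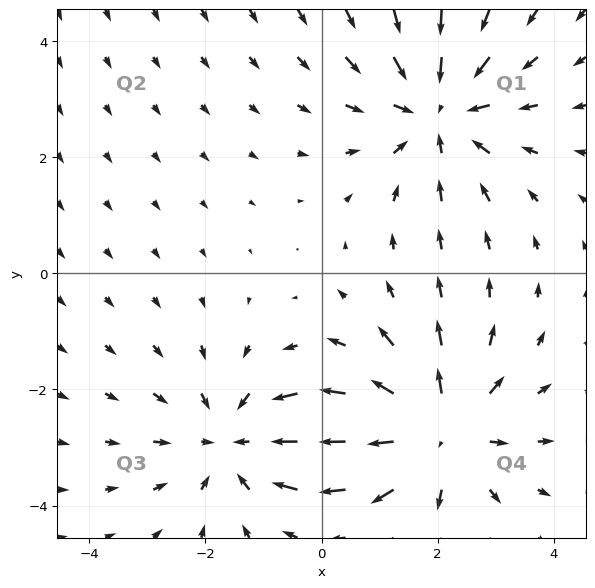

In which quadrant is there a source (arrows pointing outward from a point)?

Q4

The source sits at approximately (2.0, -2.7), which lies in quadrant Q4. The divergence there is about +5, positive as expected for a source.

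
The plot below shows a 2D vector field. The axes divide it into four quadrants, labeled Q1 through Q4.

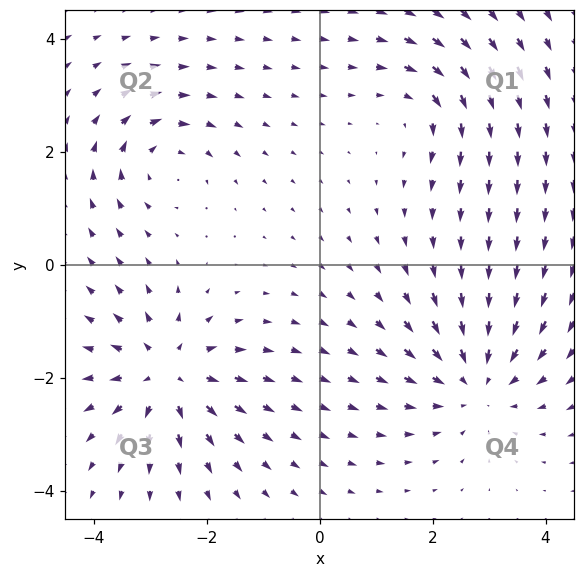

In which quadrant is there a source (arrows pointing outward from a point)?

The source sits at approximately (-2.7, -1.9), which lies in quadrant Q3. The divergence there is about +5, positive as expected for a source.

Q3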